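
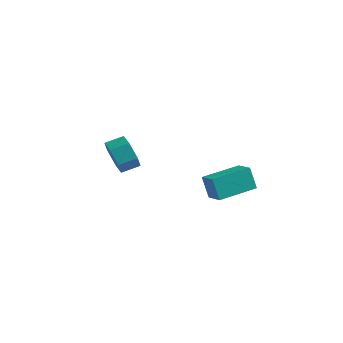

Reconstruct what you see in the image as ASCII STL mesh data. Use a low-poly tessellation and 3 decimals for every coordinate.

solid 
facet normal -0.528 -0.788 -0.317
outer loop
vertex -3.157 -3.598 1.429
vertex -3.752 -3.541 2.28
vertex -4.02 -3.017 1.423
endloop
endfacet
facet normal 0.182 0.260 -0.948
outer loop
vertex -3.157 -3.598 1.429
vertex -4.02 -3.017 1.423
vertex -2.592 -2.755 1.769
endloop
endfacet
facet normal 0.182 0.260 -0.948
outer loop
vertex -2.592 -2.755 1.769
vertex -4.02 -3.017 1.423
vertex -3.455 -2.174 1.763
endloop
endfacet
facet normal 0.528 0.788 0.318
outer loop
vertex -2.592 -2.755 1.769
vertex -3.455 -2.174 1.763
vertex -3.188 -2.699 2.62
endloop
endfacet
facet normal -0.528 -0.788 -0.317
outer loop
vertex -4.02 -3.017 1.423
vertex -3.752 -3.541 2.28
vertex -4.615 -2.961 2.274
endloop
endfacet
facet normal -0.627 0.614 -0.479
outer loop
vertex -4.02 -3.017 1.423
vertex -4.615 -2.961 2.274
vertex -3.455 -2.174 1.763
endloop
endfacet
facet normal -0.627 0.613 -0.480
outer loop
vertex -3.455 -2.174 1.763
vertex -4.615 -2.961 2.274
vertex -4.05 -2.118 2.613
endloop
endfacet
facet normal 0.528 0.787 0.318
outer loop
vertex -3.455 -2.174 1.763
vertex -4.05 -2.118 2.613
vertex -3.188 -2.699 2.62
endloop
endfacet
facet normal -0.527 -0.788 -0.318
outer loop
vertex -4.615 -2.961 2.274
vertex -3.752 -3.541 2.28
vertex -4.348 -3.485 3.131
endloop
endfacet
facet normal -0.809 0.354 0.469
outer loop
vertex -4.615 -2.961 2.274
vertex -4.348 -3.485 3.131
vertex -4.05 -2.118 2.613
endloop
endfacet
facet normal -0.810 0.354 0.468
outer loop
vertex -4.05 -2.118 2.613
vertex -4.348 -3.485 3.131
vertex -3.783 -2.642 3.471
endloop
endfacet
facet normal 0.528 0.788 0.317
outer loop
vertex -4.05 -2.118 2.613
vertex -3.783 -2.642 3.471
vertex -3.188 -2.699 2.62
endloop
endfacet
facet normal -0.528 -0.788 -0.318
outer loop
vertex -4.348 -3.485 3.131
vertex -3.752 -3.541 2.28
vertex -3.485 -4.066 3.137
endloop
endfacet
facet normal -0.182 -0.260 0.948
outer loop
vertex -4.348 -3.485 3.131
vertex -3.485 -4.066 3.137
vertex -3.783 -2.642 3.471
endloop
endfacet
facet normal -0.182 -0.260 0.948
outer loop
vertex -3.783 -2.642 3.471
vertex -3.485 -4.066 3.137
vertex -2.92 -3.223 3.477
endloop
endfacet
facet normal 0.528 0.788 0.317
outer loop
vertex -3.783 -2.642 3.471
vertex -2.92 -3.223 3.477
vertex -3.188 -2.699 2.62
endloop
endfacet
facet normal -0.528 -0.787 -0.318
outer loop
vertex -3.485 -4.066 3.137
vertex -3.752 -3.541 2.28
vertex -2.89 -4.122 2.287
endloop
endfacet
facet normal 0.627 -0.614 0.479
outer loop
vertex -3.485 -4.066 3.137
vertex -2.89 -4.122 2.287
vertex -2.92 -3.223 3.477
endloop
endfacet
facet normal 0.628 -0.613 0.479
outer loop
vertex -2.92 -3.223 3.477
vertex -2.89 -4.122 2.287
vertex -2.325 -3.279 2.626
endloop
endfacet
facet normal 0.528 0.788 0.317
outer loop
vertex -2.92 -3.223 3.477
vertex -2.325 -3.279 2.626
vertex -3.188 -2.699 2.62
endloop
endfacet
facet normal -0.528 -0.788 -0.317
outer loop
vertex -2.89 -4.122 2.287
vertex -3.752 -3.541 2.28
vertex -3.157 -3.598 1.429
endloop
endfacet
facet normal 0.809 -0.354 -0.468
outer loop
vertex -2.89 -4.122 2.287
vertex -3.157 -3.598 1.429
vertex -2.325 -3.279 2.626
endloop
endfacet
facet normal 0.810 -0.354 -0.468
outer loop
vertex -2.325 -3.279 2.626
vertex -3.157 -3.598 1.429
vertex -2.592 -2.755 1.769
endloop
endfacet
facet normal 0.527 0.788 0.318
outer loop
vertex -2.325 -3.279 2.626
vertex -2.592 -2.755 1.769
vertex -3.188 -2.699 2.62
endloop
endfacet
facet normal -0.873 0.378 -0.309
outer loop
vertex 1.532 -2.979 2.447
vertex 2.3 -0.998 2.702
vertex 1.976 -2.987 1.182
endloop
endfacet
facet normal -0.359 -0.926 -0.120
outer loop
vertex 2.98 -3.422 1.538
vertex 1.532 -2.979 2.447
vertex 1.976 -2.987 1.182
endloop
endfacet
facet normal -0.873 0.378 -0.309
outer loop
vertex 1.976 -2.987 1.182
vertex 2.3 -0.998 2.702
vertex 2.744 -1.006 1.438
endloop
endfacet
facet normal 0.332 -0.007 -0.943
outer loop
vertex 2.744 -1.006 1.438
vertex 2.98 -3.422 1.538
vertex 1.976 -2.987 1.182
endloop
endfacet
facet normal -0.331 0.007 0.943
outer loop
vertex 1.532 -2.979 2.447
vertex 3.304 -1.433 3.058
vertex 2.3 -0.998 2.702
endloop
endfacet
facet normal -0.359 -0.926 -0.120
outer loop
vertex 2.536 -3.414 2.802
vertex 1.532 -2.979 2.447
vertex 2.98 -3.422 1.538
endloop
endfacet
facet normal -0.331 0.006 0.944
outer loop
vertex 2.536 -3.414 2.802
vertex 3.304 -1.433 3.058
vertex 1.532 -2.979 2.447
endloop
endfacet
facet normal 0.359 0.926 0.120
outer loop
vertex 2.3 -0.998 2.702
vertex 3.304 -1.433 3.058
vertex 2.744 -1.006 1.438
endloop
endfacet
facet normal 0.331 -0.007 -0.944
outer loop
vertex 3.748 -1.441 1.793
vertex 2.98 -3.422 1.538
vertex 2.744 -1.006 1.438
endloop
endfacet
facet normal 0.359 0.926 0.120
outer loop
vertex 2.744 -1.006 1.438
vertex 3.304 -1.433 3.058
vertex 3.748 -1.441 1.793
endloop
endfacet
facet normal 0.873 -0.378 0.309
outer loop
vertex 3.748 -1.441 1.793
vertex 2.536 -3.414 2.802
vertex 2.98 -3.422 1.538
endloop
endfacet
facet normal 0.873 -0.378 0.309
outer loop
vertex 3.304 -1.433 3.058
vertex 2.536 -3.414 2.802
vertex 3.748 -1.441 1.793
endloop
endfacet

endsolid


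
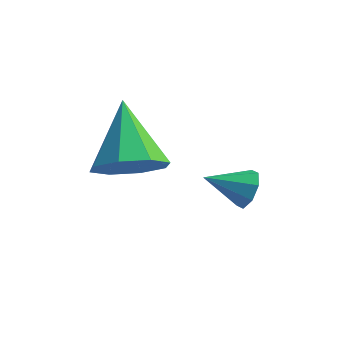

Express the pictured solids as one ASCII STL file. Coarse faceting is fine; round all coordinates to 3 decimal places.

solid 
facet normal 0.773 0.455 -0.442
outer loop
vertex 2.146 2.738 2.676
vertex 1.789 2.953 2.273
vertex 1.979 3.133 2.79
endloop
endfacet
facet normal 0.140 -0.220 0.966
outer loop
vertex 2.146 2.738 2.676
vertex 1.979 3.133 2.79
vertex 0.891 2.427 2.787
endloop
endfacet
facet normal 0.774 0.454 -0.442
outer loop
vertex 1.979 3.133 2.79
vertex 1.789 2.953 2.273
vertex 1.701 3.423 2.601
endloop
endfacet
facet normal -0.237 0.361 0.902
outer loop
vertex 1.979 3.133 2.79
vertex 1.701 3.423 2.601
vertex 0.891 2.427 2.787
endloop
endfacet
facet normal 0.773 0.454 -0.444
outer loop
vertex 1.701 3.423 2.601
vertex 1.789 2.953 2.273
vertex 1.474 3.437 2.22
endloop
endfacet
facet normal -0.665 0.619 0.419
outer loop
vertex 1.701 3.423 2.601
vertex 1.474 3.437 2.22
vertex 0.891 2.427 2.787
endloop
endfacet
facet normal 0.773 0.455 -0.442
outer loop
vertex 1.474 3.437 2.22
vertex 1.789 2.953 2.273
vertex 1.432 3.168 1.87
endloop
endfacet
facet normal -0.893 0.402 -0.202
outer loop
vertex 1.474 3.437 2.22
vertex 1.432 3.168 1.87
vertex 0.891 2.427 2.787
endloop
endfacet
facet normal 0.774 0.452 -0.444
outer loop
vertex 1.432 3.168 1.87
vertex 1.789 2.953 2.273
vertex 1.598 2.772 1.756
endloop
endfacet
facet normal -0.788 -0.159 -0.594
outer loop
vertex 1.432 3.168 1.87
vertex 1.598 2.772 1.756
vertex 0.891 2.427 2.787
endloop
endfacet
facet normal 0.774 0.452 -0.444
outer loop
vertex 1.598 2.772 1.756
vertex 1.789 2.953 2.273
vertex 1.876 2.482 1.945
endloop
endfacet
facet normal -0.412 -0.741 -0.530
outer loop
vertex 1.598 2.772 1.756
vertex 1.876 2.482 1.945
vertex 0.891 2.427 2.787
endloop
endfacet
facet normal 0.773 0.452 -0.444
outer loop
vertex 1.876 2.482 1.945
vertex 1.789 2.953 2.273
vertex 2.103 2.468 2.326
endloop
endfacet
facet normal 0.016 -0.999 -0.046
outer loop
vertex 1.876 2.482 1.945
vertex 2.103 2.468 2.326
vertex 0.891 2.427 2.787
endloop
endfacet
facet normal 0.774 0.452 -0.444
outer loop
vertex 2.103 2.468 2.326
vertex 1.789 2.953 2.273
vertex 2.146 2.738 2.676
endloop
endfacet
facet normal 0.245 -0.782 0.573
outer loop
vertex 2.103 2.468 2.326
vertex 2.146 2.738 2.676
vertex 0.891 2.427 2.787
endloop
endfacet
facet normal 0.391 -0.642 -0.659
outer loop
vertex -0.178 1.868 3.463
vertex -0.849 2.138 2.801
vertex 0.052 2.443 3.039
endloop
endfacet
facet normal 0.629 0.282 0.724
outer loop
vertex -0.178 1.868 3.463
vertex 0.052 2.443 3.039
vertex -1.631 3.422 4.119
endloop
endfacet
facet normal 0.391 -0.642 -0.659
outer loop
vertex 0.052 2.443 3.039
vertex -0.849 2.138 2.801
vertex -0.246 2.839 2.476
endloop
endfacet
facet normal 0.595 0.771 0.228
outer loop
vertex 0.052 2.443 3.039
vertex -0.246 2.839 2.476
vertex -1.631 3.422 4.119
endloop
endfacet
facet normal 0.392 -0.642 -0.658
outer loop
vertex -0.246 2.839 2.476
vertex -0.849 2.138 2.801
vertex -0.897 2.824 2.103
endloop
endfacet
facet normal 0.117 0.963 -0.243
outer loop
vertex -0.246 2.839 2.476
vertex -0.897 2.824 2.103
vertex -1.631 3.422 4.119
endloop
endfacet
facet normal 0.392 -0.643 -0.659
outer loop
vertex -0.897 2.824 2.103
vertex -0.849 2.138 2.801
vertex -1.519 2.407 2.14
endloop
endfacet
facet normal -0.524 0.745 -0.412
outer loop
vertex -0.897 2.824 2.103
vertex -1.519 2.407 2.14
vertex -1.631 3.422 4.119
endloop
endfacet
facet normal 0.392 -0.642 -0.659
outer loop
vertex -1.519 2.407 2.14
vertex -0.849 2.138 2.801
vertex -1.749 1.832 2.564
endloop
endfacet
facet normal -0.952 0.247 -0.181
outer loop
vertex -1.519 2.407 2.14
vertex -1.749 1.832 2.564
vertex -1.631 3.422 4.119
endloop
endfacet
facet normal 0.392 -0.643 -0.658
outer loop
vertex -1.749 1.832 2.564
vertex -0.849 2.138 2.801
vertex -1.451 1.437 3.127
endloop
endfacet
facet normal -0.917 -0.241 0.316
outer loop
vertex -1.749 1.832 2.564
vertex -1.451 1.437 3.127
vertex -1.631 3.422 4.119
endloop
endfacet
facet normal 0.391 -0.642 -0.660
outer loop
vertex -1.451 1.437 3.127
vertex -0.849 2.138 2.801
vertex -0.8 1.451 3.499
endloop
endfacet
facet normal -0.440 -0.433 0.787
outer loop
vertex -1.451 1.437 3.127
vertex -0.8 1.451 3.499
vertex -1.631 3.422 4.119
endloop
endfacet
facet normal 0.392 -0.642 -0.659
outer loop
vertex -0.8 1.451 3.499
vertex -0.849 2.138 2.801
vertex -0.178 1.868 3.463
endloop
endfacet
facet normal 0.200 -0.216 0.956
outer loop
vertex -0.8 1.451 3.499
vertex -0.178 1.868 3.463
vertex -1.631 3.422 4.119
endloop
endfacet

endsolid


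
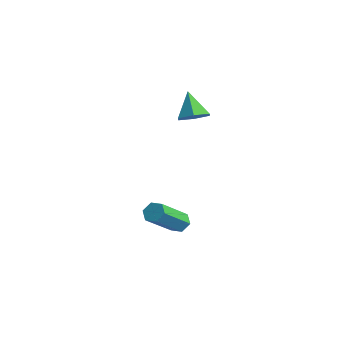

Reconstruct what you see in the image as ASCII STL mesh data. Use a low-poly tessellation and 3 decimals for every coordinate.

solid 
facet normal 0.544 -0.172 -0.821
outer loop
vertex 0.452 2.086 1.616
vertex -0.059 2.48 1.195
vertex 0.539 2.845 1.515
endloop
endfacet
facet normal 0.517 0.055 0.855
outer loop
vertex 0.452 2.086 1.616
vertex 0.539 2.845 1.515
vertex -0.821 2.72 2.345
endloop
endfacet
facet normal 0.544 -0.171 -0.822
outer loop
vertex 0.539 2.845 1.515
vertex -0.059 2.48 1.195
vertex 0.028 3.238 1.095
endloop
endfacet
facet normal 0.229 0.834 0.501
outer loop
vertex 0.539 2.845 1.515
vertex 0.028 3.238 1.095
vertex -0.821 2.72 2.345
endloop
endfacet
facet normal 0.545 -0.171 -0.821
outer loop
vertex 0.028 3.238 1.095
vertex -0.059 2.48 1.195
vertex -0.57 2.874 0.774
endloop
endfacet
facet normal -0.520 0.854 0.001
outer loop
vertex 0.028 3.238 1.095
vertex -0.57 2.874 0.774
vertex -0.821 2.72 2.345
endloop
endfacet
facet normal 0.544 -0.172 -0.821
outer loop
vertex -0.57 2.874 0.774
vertex -0.059 2.48 1.195
vertex -0.657 2.115 0.875
endloop
endfacet
facet normal -0.985 0.093 -0.148
outer loop
vertex -0.57 2.874 0.774
vertex -0.657 2.115 0.875
vertex -0.821 2.72 2.345
endloop
endfacet
facet normal 0.544 -0.172 -0.821
outer loop
vertex -0.657 2.115 0.875
vertex -0.059 2.48 1.195
vertex -0.146 1.722 1.296
endloop
endfacet
facet normal -0.697 -0.687 0.205
outer loop
vertex -0.657 2.115 0.875
vertex -0.146 1.722 1.296
vertex -0.821 2.72 2.345
endloop
endfacet
facet normal 0.544 -0.172 -0.821
outer loop
vertex -0.146 1.722 1.296
vertex -0.059 2.48 1.195
vertex 0.452 2.086 1.616
endloop
endfacet
facet normal 0.052 -0.706 0.706
outer loop
vertex -0.146 1.722 1.296
vertex 0.452 2.086 1.616
vertex -0.821 2.72 2.345
endloop
endfacet
facet normal -0.183 0.750 -0.636
outer loop
vertex 1.356 0.832 -4.49
vertex 0.947 0.997 -4.178
vertex 1.445 1.189 -4.095
endloop
endfacet
facet normal 0.969 0.030 -0.245
outer loop
vertex 1.356 0.832 -4.49
vertex 1.445 1.189 -4.095
vertex 1.742 -0.742 -3.154
endloop
endfacet
facet normal 0.969 0.030 -0.244
outer loop
vertex 1.742 -0.742 -3.154
vertex 1.445 1.189 -4.095
vertex 1.83 -0.384 -2.759
endloop
endfacet
facet normal 0.184 -0.748 0.637
outer loop
vertex 1.742 -0.742 -3.154
vertex 1.83 -0.384 -2.759
vertex 1.333 -0.577 -2.842
endloop
endfacet
facet normal -0.183 0.750 -0.636
outer loop
vertex 1.445 1.189 -4.095
vertex 0.947 0.997 -4.178
vertex 1.036 1.354 -3.783
endloop
endfacet
facet normal 0.627 0.588 0.511
outer loop
vertex 1.445 1.189 -4.095
vertex 1.036 1.354 -3.783
vertex 1.83 -0.384 -2.759
endloop
endfacet
facet normal 0.627 0.588 0.511
outer loop
vertex 1.83 -0.384 -2.759
vertex 1.036 1.354 -3.783
vertex 1.422 -0.22 -2.447
endloop
endfacet
facet normal 0.185 -0.749 0.636
outer loop
vertex 1.83 -0.384 -2.759
vertex 1.422 -0.22 -2.447
vertex 1.333 -0.577 -2.842
endloop
endfacet
facet normal -0.183 0.750 -0.636
outer loop
vertex 1.036 1.354 -3.783
vertex 0.947 0.997 -4.178
vertex 0.538 1.162 -3.866
endloop
endfacet
facet normal -0.341 0.558 0.756
outer loop
vertex 1.036 1.354 -3.783
vertex 0.538 1.162 -3.866
vertex 1.422 -0.22 -2.447
endloop
endfacet
facet normal -0.341 0.558 0.756
outer loop
vertex 1.422 -0.22 -2.447
vertex 0.538 1.162 -3.866
vertex 0.924 -0.412 -2.53
endloop
endfacet
facet normal 0.183 -0.750 0.636
outer loop
vertex 1.422 -0.22 -2.447
vertex 0.924 -0.412 -2.53
vertex 1.333 -0.577 -2.842
endloop
endfacet
facet normal -0.184 0.748 -0.637
outer loop
vertex 0.538 1.162 -3.866
vertex 0.947 0.997 -4.178
vertex 0.45 0.804 -4.261
endloop
endfacet
facet normal -0.969 -0.031 0.244
outer loop
vertex 0.538 1.162 -3.866
vertex 0.45 0.804 -4.261
vertex 0.924 -0.412 -2.53
endloop
endfacet
facet normal -0.969 -0.029 0.245
outer loop
vertex 0.924 -0.412 -2.53
vertex 0.45 0.804 -4.261
vertex 0.835 -0.769 -2.925
endloop
endfacet
facet normal 0.183 -0.750 0.636
outer loop
vertex 0.924 -0.412 -2.53
vertex 0.835 -0.769 -2.925
vertex 1.333 -0.577 -2.842
endloop
endfacet
facet normal -0.185 0.749 -0.636
outer loop
vertex 0.45 0.804 -4.261
vertex 0.947 0.997 -4.178
vertex 0.858 0.64 -4.573
endloop
endfacet
facet normal -0.627 -0.588 -0.511
outer loop
vertex 0.45 0.804 -4.261
vertex 0.858 0.64 -4.573
vertex 0.835 -0.769 -2.925
endloop
endfacet
facet normal -0.627 -0.588 -0.511
outer loop
vertex 0.835 -0.769 -2.925
vertex 0.858 0.64 -4.573
vertex 1.244 -0.934 -3.237
endloop
endfacet
facet normal 0.183 -0.750 0.636
outer loop
vertex 0.835 -0.769 -2.925
vertex 1.244 -0.934 -3.237
vertex 1.333 -0.577 -2.842
endloop
endfacet
facet normal -0.183 0.750 -0.636
outer loop
vertex 0.858 0.64 -4.573
vertex 0.947 0.997 -4.178
vertex 1.356 0.832 -4.49
endloop
endfacet
facet normal 0.341 -0.558 -0.756
outer loop
vertex 0.858 0.64 -4.573
vertex 1.356 0.832 -4.49
vertex 1.244 -0.934 -3.237
endloop
endfacet
facet normal 0.341 -0.558 -0.756
outer loop
vertex 1.244 -0.934 -3.237
vertex 1.356 0.832 -4.49
vertex 1.742 -0.742 -3.154
endloop
endfacet
facet normal 0.183 -0.750 0.636
outer loop
vertex 1.244 -0.934 -3.237
vertex 1.742 -0.742 -3.154
vertex 1.333 -0.577 -2.842
endloop
endfacet

endsolid


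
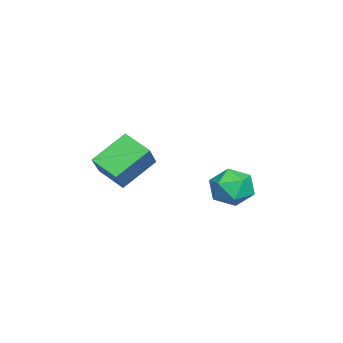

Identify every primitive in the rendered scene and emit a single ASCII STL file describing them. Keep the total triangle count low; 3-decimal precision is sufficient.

solid 
facet normal -0.080 0.440 0.894
outer loop
vertex 0.847 3.414 2.721
vertex 1.267 2.483 3.217
vertex 1.968 3.308 2.874
endloop
endfacet
facet normal 0.035 0.924 0.381
outer loop
vertex 0.847 3.414 2.721
vertex 1.968 3.308 2.874
vertex 1.565 3.726 1.898
endloop
endfacet
facet normal -0.490 0.866 -0.099
outer loop
vertex 0.847 3.414 2.721
vertex 1.565 3.726 1.898
vertex 0.616 3.16 1.638
endloop
endfacet
facet normal -0.931 0.347 0.117
outer loop
vertex 0.847 3.414 2.721
vertex 0.616 3.16 1.638
vertex 0.432 2.391 2.454
endloop
endfacet
facet normal -0.677 0.084 0.731
outer loop
vertex 0.847 3.414 2.721
vertex 0.432 2.391 2.454
vertex 1.267 2.483 3.217
endloop
endfacet
facet normal 0.649 0.759 0.057
outer loop
vertex 1.565 3.726 1.898
vertex 1.968 3.308 2.874
vertex 2.428 2.989 1.886
endloop
endfacet
facet normal 0.461 -0.023 0.887
outer loop
vertex 1.968 3.308 2.874
vertex 1.267 2.483 3.217
vertex 2.244 2.22 2.702
endloop
endfacet
facet normal -0.503 -0.599 0.623
outer loop
vertex 1.267 2.483 3.217
vertex 0.432 2.391 2.454
vertex 1.295 1.654 2.442
endloop
endfacet
facet normal -0.913 -0.173 -0.369
outer loop
vertex 0.432 2.391 2.454
vertex 0.616 3.16 1.638
vertex 0.892 2.072 1.466
endloop
endfacet
facet normal -0.200 0.666 -0.719
outer loop
vertex 0.616 3.16 1.638
vertex 1.565 3.726 1.898
vertex 1.593 2.897 1.123
endloop
endfacet
facet normal 0.931 -0.347 -0.117
outer loop
vertex 2.013 1.966 1.619
vertex 2.428 2.989 1.886
vertex 2.244 2.22 2.702
endloop
endfacet
facet normal 0.490 -0.866 0.099
outer loop
vertex 2.013 1.966 1.619
vertex 2.244 2.22 2.702
vertex 1.295 1.654 2.442
endloop
endfacet
facet normal -0.035 -0.924 -0.381
outer loop
vertex 2.013 1.966 1.619
vertex 1.295 1.654 2.442
vertex 0.892 2.072 1.466
endloop
endfacet
facet normal 0.080 -0.440 -0.894
outer loop
vertex 2.013 1.966 1.619
vertex 0.892 2.072 1.466
vertex 1.593 2.897 1.123
endloop
endfacet
facet normal 0.677 -0.084 -0.731
outer loop
vertex 2.013 1.966 1.619
vertex 1.593 2.897 1.123
vertex 2.428 2.989 1.886
endloop
endfacet
facet normal 0.913 0.173 0.369
outer loop
vertex 2.244 2.22 2.702
vertex 2.428 2.989 1.886
vertex 1.968 3.308 2.874
endloop
endfacet
facet normal 0.200 -0.666 0.719
outer loop
vertex 1.295 1.654 2.442
vertex 2.244 2.22 2.702
vertex 1.267 2.483 3.217
endloop
endfacet
facet normal -0.649 -0.759 -0.057
outer loop
vertex 0.892 2.072 1.466
vertex 1.295 1.654 2.442
vertex 0.432 2.391 2.454
endloop
endfacet
facet normal -0.461 0.023 -0.887
outer loop
vertex 1.593 2.897 1.123
vertex 0.892 2.072 1.466
vertex 0.616 3.16 1.638
endloop
endfacet
facet normal 0.503 0.599 -0.623
outer loop
vertex 2.428 2.989 1.886
vertex 1.593 2.897 1.123
vertex 1.565 3.726 1.898
endloop
endfacet
facet normal -0.737 -0.018 -0.675
outer loop
vertex -0.253 -3.728 1.866
vertex -1.436 -2.465 3.125
vertex 0.352 -2.469 1.172
endloop
endfacet
facet normal 0.553 -0.590 -0.589
outer loop
vertex 1.776 -2.435 2.475
vertex -0.253 -3.728 1.866
vertex 0.352 -2.469 1.172
endloop
endfacet
facet normal -0.737 -0.017 -0.675
outer loop
vertex 0.352 -2.469 1.172
vertex -1.436 -2.465 3.125
vertex -0.83 -1.206 2.431
endloop
endfacet
facet normal 0.388 0.807 -0.445
outer loop
vertex -0.83 -1.206 2.431
vertex 1.776 -2.435 2.475
vertex 0.352 -2.469 1.172
endloop
endfacet
facet normal -0.388 -0.807 0.445
outer loop
vertex -0.253 -3.728 1.866
vertex -0.012 -2.431 4.428
vertex -1.436 -2.465 3.125
endloop
endfacet
facet normal 0.553 -0.590 -0.588
outer loop
vertex 1.17 -3.694 3.169
vertex -0.253 -3.728 1.866
vertex 1.776 -2.435 2.475
endloop
endfacet
facet normal -0.388 -0.807 0.445
outer loop
vertex 1.17 -3.694 3.169
vertex -0.012 -2.431 4.428
vertex -0.253 -3.728 1.866
endloop
endfacet
facet normal -0.553 0.590 0.588
outer loop
vertex -1.436 -2.465 3.125
vertex -0.012 -2.431 4.428
vertex -0.83 -1.206 2.431
endloop
endfacet
facet normal 0.388 0.807 -0.445
outer loop
vertex 0.593 -1.172 3.734
vertex 1.776 -2.435 2.475
vertex -0.83 -1.206 2.431
endloop
endfacet
facet normal -0.553 0.590 0.588
outer loop
vertex -0.83 -1.206 2.431
vertex -0.012 -2.431 4.428
vertex 0.593 -1.172 3.734
endloop
endfacet
facet normal 0.737 0.017 0.675
outer loop
vertex 0.593 -1.172 3.734
vertex 1.17 -3.694 3.169
vertex 1.776 -2.435 2.475
endloop
endfacet
facet normal 0.738 0.018 0.675
outer loop
vertex -0.012 -2.431 4.428
vertex 1.17 -3.694 3.169
vertex 0.593 -1.172 3.734
endloop
endfacet

endsolid


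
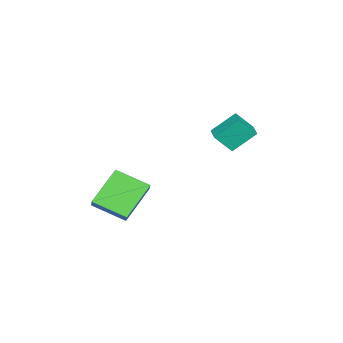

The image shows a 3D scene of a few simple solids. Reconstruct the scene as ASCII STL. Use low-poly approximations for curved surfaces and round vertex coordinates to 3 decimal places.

solid 
facet normal -0.876 -0.480 -0.040
outer loop
vertex -2.95 0.614 -1.995
vertex -3.469 1.486 -1.089
vertex -3.271 1.267 -2.807
endloop
endfacet
facet normal 0.382 -0.641 -0.666
outer loop
vertex -2.491 1.694 -2.771
vertex -2.95 0.614 -1.995
vertex -3.271 1.267 -2.807
endloop
endfacet
facet normal -0.876 -0.480 -0.040
outer loop
vertex -3.271 1.267 -2.807
vertex -3.469 1.486 -1.089
vertex -3.79 2.139 -1.9
endloop
endfacet
facet normal -0.294 0.599 -0.744
outer loop
vertex -3.79 2.139 -1.9
vertex -2.491 1.694 -2.771
vertex -3.271 1.267 -2.807
endloop
endfacet
facet normal 0.294 -0.599 0.745
outer loop
vertex -2.95 0.614 -1.995
vertex -2.689 1.913 -1.053
vertex -3.469 1.486 -1.089
endloop
endfacet
facet normal 0.381 -0.641 -0.667
outer loop
vertex -2.17 1.041 -1.96
vertex -2.95 0.614 -1.995
vertex -2.491 1.694 -2.771
endloop
endfacet
facet normal 0.295 -0.599 0.745
outer loop
vertex -2.17 1.041 -1.96
vertex -2.689 1.913 -1.053
vertex -2.95 0.614 -1.995
endloop
endfacet
facet normal -0.381 0.640 0.667
outer loop
vertex -3.469 1.486 -1.089
vertex -2.689 1.913 -1.053
vertex -3.79 2.139 -1.9
endloop
endfacet
facet normal -0.294 0.599 -0.745
outer loop
vertex -3.01 2.566 -1.865
vertex -2.491 1.694 -2.771
vertex -3.79 2.139 -1.9
endloop
endfacet
facet normal -0.381 0.641 0.666
outer loop
vertex -3.79 2.139 -1.9
vertex -2.689 1.913 -1.053
vertex -3.01 2.566 -1.865
endloop
endfacet
facet normal 0.876 0.480 0.040
outer loop
vertex -3.01 2.566 -1.865
vertex -2.17 1.041 -1.96
vertex -2.491 1.694 -2.771
endloop
endfacet
facet normal 0.876 0.480 0.040
outer loop
vertex -2.689 1.913 -1.053
vertex -2.17 1.041 -1.96
vertex -3.01 2.566 -1.865
endloop
endfacet
facet normal -0.701 -0.334 -0.630
outer loop
vertex 2.156 -2.45 -4.333
vertex 0.857 -1.997 -3.127
vertex 2.057 -1.041 -4.971
endloop
endfacet
facet normal 0.710 -0.248 -0.659
outer loop
vertex 2.723 -0.723 -4.373
vertex 2.156 -2.45 -4.333
vertex 2.057 -1.041 -4.971
endloop
endfacet
facet normal -0.701 -0.335 -0.630
outer loop
vertex 2.057 -1.041 -4.971
vertex 0.857 -1.997 -3.127
vertex 0.757 -0.587 -3.765
endloop
endfacet
facet normal -0.064 0.909 -0.412
outer loop
vertex 0.757 -0.587 -3.765
vertex 2.723 -0.723 -4.373
vertex 2.057 -1.041 -4.971
endloop
endfacet
facet normal 0.065 -0.909 0.411
outer loop
vertex 2.156 -2.45 -4.333
vertex 1.523 -1.679 -2.529
vertex 0.857 -1.997 -3.127
endloop
endfacet
facet normal 0.709 -0.248 -0.660
outer loop
vertex 2.823 -2.133 -3.735
vertex 2.156 -2.45 -4.333
vertex 2.723 -0.723 -4.373
endloop
endfacet
facet normal 0.064 -0.909 0.411
outer loop
vertex 2.823 -2.133 -3.735
vertex 1.523 -1.679 -2.529
vertex 2.156 -2.45 -4.333
endloop
endfacet
facet normal -0.710 0.248 0.659
outer loop
vertex 0.857 -1.997 -3.127
vertex 1.523 -1.679 -2.529
vertex 0.757 -0.587 -3.765
endloop
endfacet
facet normal -0.064 0.910 -0.411
outer loop
vertex 1.424 -0.27 -3.167
vertex 2.723 -0.723 -4.373
vertex 0.757 -0.587 -3.765
endloop
endfacet
facet normal -0.709 0.249 0.659
outer loop
vertex 0.757 -0.587 -3.765
vertex 1.523 -1.679 -2.529
vertex 1.424 -0.27 -3.167
endloop
endfacet
facet normal 0.701 0.335 0.630
outer loop
vertex 1.424 -0.27 -3.167
vertex 2.823 -2.133 -3.735
vertex 2.723 -0.723 -4.373
endloop
endfacet
facet normal 0.701 0.334 0.630
outer loop
vertex 1.523 -1.679 -2.529
vertex 2.823 -2.133 -3.735
vertex 1.424 -0.27 -3.167
endloop
endfacet

endsolid


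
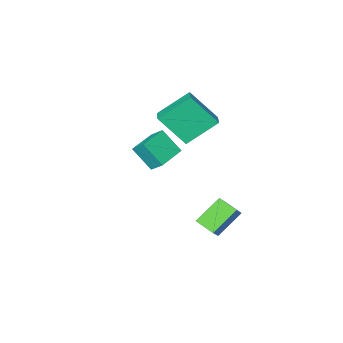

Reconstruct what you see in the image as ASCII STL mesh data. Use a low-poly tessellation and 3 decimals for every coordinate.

solid 
facet normal -0.771 0.008 0.637
outer loop
vertex -1.45 2.03 -2.305
vertex -1.776 3.009 -2.712
vertex -2.201 1.404 -3.207
endloop
endfacet
facet normal 0.295 -0.882 0.367
outer loop
vertex -0.844 1.391 -4.328
vertex -1.45 2.03 -2.305
vertex -2.201 1.404 -3.207
endloop
endfacet
facet normal -0.772 0.008 0.636
outer loop
vertex -2.201 1.404 -3.207
vertex -1.776 3.009 -2.712
vertex -2.527 2.384 -3.615
endloop
endfacet
facet normal -0.565 -0.470 -0.678
outer loop
vertex -2.527 2.384 -3.615
vertex -0.844 1.391 -4.328
vertex -2.201 1.404 -3.207
endloop
endfacet
facet normal 0.565 0.470 0.678
outer loop
vertex -1.45 2.03 -2.305
vertex -0.419 2.996 -3.833
vertex -1.776 3.009 -2.712
endloop
endfacet
facet normal 0.294 -0.883 0.367
outer loop
vertex -0.093 2.016 -3.425
vertex -1.45 2.03 -2.305
vertex -0.844 1.391 -4.328
endloop
endfacet
facet normal 0.565 0.470 0.678
outer loop
vertex -0.093 2.016 -3.425
vertex -0.419 2.996 -3.833
vertex -1.45 2.03 -2.305
endloop
endfacet
facet normal -0.294 0.883 -0.366
outer loop
vertex -1.776 3.009 -2.712
vertex -0.419 2.996 -3.833
vertex -2.527 2.384 -3.615
endloop
endfacet
facet normal -0.565 -0.470 -0.678
outer loop
vertex -1.17 2.37 -4.735
vertex -0.844 1.391 -4.328
vertex -2.527 2.384 -3.615
endloop
endfacet
facet normal -0.294 0.882 -0.367
outer loop
vertex -2.527 2.384 -3.615
vertex -0.419 2.996 -3.833
vertex -1.17 2.37 -4.735
endloop
endfacet
facet normal 0.771 -0.008 -0.636
outer loop
vertex -1.17 2.37 -4.735
vertex -0.093 2.016 -3.425
vertex -0.844 1.391 -4.328
endloop
endfacet
facet normal 0.771 -0.008 -0.636
outer loop
vertex -0.419 2.996 -3.833
vertex -0.093 2.016 -3.425
vertex -1.17 2.37 -4.735
endloop
endfacet
facet normal -0.929 -0.348 0.122
outer loop
vertex 1.68 0.907 2.743
vertex 1.507 1.58 3.346
vertex 1.21 1.774 1.64
endloop
endfacet
facet normal 0.188 -0.732 -0.655
outer loop
vertex 2.613 2.3 1.454
vertex 1.68 0.907 2.743
vertex 1.21 1.774 1.64
endloop
endfacet
facet normal -0.929 -0.349 0.122
outer loop
vertex 1.21 1.774 1.64
vertex 1.507 1.58 3.346
vertex 1.036 2.447 2.242
endloop
endfacet
facet normal -0.318 0.585 -0.746
outer loop
vertex 1.036 2.447 2.242
vertex 2.613 2.3 1.454
vertex 1.21 1.774 1.64
endloop
endfacet
facet normal 0.318 -0.586 0.745
outer loop
vertex 1.68 0.907 2.743
vertex 2.91 2.106 3.16
vertex 1.507 1.58 3.346
endloop
endfacet
facet normal 0.188 -0.732 -0.655
outer loop
vertex 3.084 1.433 2.558
vertex 1.68 0.907 2.743
vertex 2.613 2.3 1.454
endloop
endfacet
facet normal 0.318 -0.585 0.746
outer loop
vertex 3.084 1.433 2.558
vertex 2.91 2.106 3.16
vertex 1.68 0.907 2.743
endloop
endfacet
facet normal -0.188 0.732 0.655
outer loop
vertex 1.507 1.58 3.346
vertex 2.91 2.106 3.16
vertex 1.036 2.447 2.242
endloop
endfacet
facet normal -0.318 0.586 -0.745
outer loop
vertex 2.44 2.973 2.057
vertex 2.613 2.3 1.454
vertex 1.036 2.447 2.242
endloop
endfacet
facet normal -0.188 0.732 0.655
outer loop
vertex 1.036 2.447 2.242
vertex 2.91 2.106 3.16
vertex 2.44 2.973 2.057
endloop
endfacet
facet normal 0.929 0.349 -0.123
outer loop
vertex 2.44 2.973 2.057
vertex 3.084 1.433 2.558
vertex 2.613 2.3 1.454
endloop
endfacet
facet normal 0.929 0.349 -0.122
outer loop
vertex 2.91 2.106 3.16
vertex 3.084 1.433 2.558
vertex 2.44 2.973 2.057
endloop
endfacet
facet normal -0.516 -0.827 -0.223
outer loop
vertex -1.082 -2.809 1.297
vertex -2.611 -2.207 2.604
vertex -2.056 -1.763 -0.323
endloop
endfacet
facet normal 0.728 -0.287 -0.623
outer loop
vertex -1.549 -0.953 -0.104
vertex -1.082 -2.809 1.297
vertex -2.056 -1.763 -0.323
endloop
endfacet
facet normal -0.517 -0.826 -0.223
outer loop
vertex -2.056 -1.763 -0.323
vertex -2.611 -2.207 2.604
vertex -3.584 -1.161 0.985
endloop
endfacet
facet normal -0.451 0.485 -0.750
outer loop
vertex -3.584 -1.161 0.985
vertex -1.549 -0.953 -0.104
vertex -2.056 -1.763 -0.323
endloop
endfacet
facet normal 0.450 -0.485 0.750
outer loop
vertex -1.082 -2.809 1.297
vertex -2.104 -1.397 2.823
vertex -2.611 -2.207 2.604
endloop
endfacet
facet normal 0.728 -0.287 -0.623
outer loop
vertex -0.576 -1.999 1.515
vertex -1.082 -2.809 1.297
vertex -1.549 -0.953 -0.104
endloop
endfacet
facet normal 0.451 -0.484 0.750
outer loop
vertex -0.576 -1.999 1.515
vertex -2.104 -1.397 2.823
vertex -1.082 -2.809 1.297
endloop
endfacet
facet normal -0.728 0.287 0.623
outer loop
vertex -2.611 -2.207 2.604
vertex -2.104 -1.397 2.823
vertex -3.584 -1.161 0.985
endloop
endfacet
facet normal -0.451 0.484 -0.750
outer loop
vertex -3.078 -0.351 1.203
vertex -1.549 -0.953 -0.104
vertex -3.584 -1.161 0.985
endloop
endfacet
facet normal -0.728 0.287 0.623
outer loop
vertex -3.584 -1.161 0.985
vertex -2.104 -1.397 2.823
vertex -3.078 -0.351 1.203
endloop
endfacet
facet normal 0.517 0.827 0.224
outer loop
vertex -3.078 -0.351 1.203
vertex -0.576 -1.999 1.515
vertex -1.549 -0.953 -0.104
endloop
endfacet
facet normal 0.517 0.827 0.223
outer loop
vertex -2.104 -1.397 2.823
vertex -0.576 -1.999 1.515
vertex -3.078 -0.351 1.203
endloop
endfacet

endsolid


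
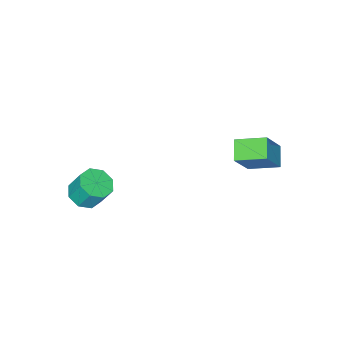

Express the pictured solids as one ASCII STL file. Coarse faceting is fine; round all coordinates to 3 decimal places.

solid 
facet normal 0.126 -0.474 -0.871
outer loop
vertex 1.373 -1.66 -3.123
vertex 0.745 -1.504 -3.299
vertex 1.344 -1.212 -3.371
endloop
endfacet
facet normal 0.990 0.111 0.084
outer loop
vertex 1.373 -1.66 -3.123
vertex 1.344 -1.212 -3.371
vertex 1.242 -1.171 -2.225
endloop
endfacet
facet normal 0.990 0.111 0.084
outer loop
vertex 1.242 -1.171 -2.225
vertex 1.344 -1.212 -3.371
vertex 1.213 -0.723 -2.473
endloop
endfacet
facet normal -0.127 0.474 0.871
outer loop
vertex 1.242 -1.171 -2.225
vertex 1.213 -0.723 -2.473
vertex 0.615 -1.016 -2.401
endloop
endfacet
facet normal 0.126 -0.473 -0.872
outer loop
vertex 1.344 -1.212 -3.371
vertex 0.745 -1.504 -3.299
vertex 0.964 -0.935 -3.576
endloop
endfacet
facet normal 0.660 0.696 -0.283
outer loop
vertex 1.344 -1.212 -3.371
vertex 0.964 -0.935 -3.576
vertex 1.213 -0.723 -2.473
endloop
endfacet
facet normal 0.660 0.696 -0.283
outer loop
vertex 1.213 -0.723 -2.473
vertex 0.964 -0.935 -3.576
vertex 0.834 -0.447 -2.679
endloop
endfacet
facet normal -0.128 0.475 0.871
outer loop
vertex 1.213 -0.723 -2.473
vertex 0.834 -0.447 -2.679
vertex 0.615 -1.016 -2.401
endloop
endfacet
facet normal 0.129 -0.474 -0.871
outer loop
vertex 0.964 -0.935 -3.576
vertex 0.745 -1.504 -3.299
vertex 0.457 -0.992 -3.62
endloop
endfacet
facet normal -0.056 0.874 -0.483
outer loop
vertex 0.964 -0.935 -3.576
vertex 0.457 -0.992 -3.62
vertex 0.834 -0.447 -2.679
endloop
endfacet
facet normal -0.055 0.873 -0.484
outer loop
vertex 0.834 -0.447 -2.679
vertex 0.457 -0.992 -3.62
vertex 0.326 -0.503 -2.722
endloop
endfacet
facet normal -0.126 0.474 0.871
outer loop
vertex 0.834 -0.447 -2.679
vertex 0.326 -0.503 -2.722
vertex 0.615 -1.016 -2.401
endloop
endfacet
facet normal 0.127 -0.475 -0.871
outer loop
vertex 0.457 -0.992 -3.62
vertex 0.745 -1.504 -3.299
vertex 0.118 -1.349 -3.475
endloop
endfacet
facet normal -0.740 0.539 -0.402
outer loop
vertex 0.457 -0.992 -3.62
vertex 0.118 -1.349 -3.475
vertex 0.326 -0.503 -2.722
endloop
endfacet
facet normal -0.740 0.539 -0.402
outer loop
vertex 0.326 -0.503 -2.722
vertex 0.118 -1.349 -3.475
vertex -0.013 -0.86 -2.577
endloop
endfacet
facet normal -0.126 0.474 0.871
outer loop
vertex 0.326 -0.503 -2.722
vertex -0.013 -0.86 -2.577
vertex 0.615 -1.016 -2.401
endloop
endfacet
facet normal 0.127 -0.474 -0.871
outer loop
vertex 0.118 -1.349 -3.475
vertex 0.745 -1.504 -3.299
vertex 0.147 -1.797 -3.227
endloop
endfacet
facet normal -0.990 -0.111 -0.084
outer loop
vertex 0.118 -1.349 -3.475
vertex 0.147 -1.797 -3.227
vertex -0.013 -0.86 -2.577
endloop
endfacet
facet normal -0.990 -0.111 -0.084
outer loop
vertex -0.013 -0.86 -2.577
vertex 0.147 -1.797 -3.227
vertex 0.016 -1.308 -2.329
endloop
endfacet
facet normal -0.126 0.474 0.871
outer loop
vertex -0.013 -0.86 -2.577
vertex 0.016 -1.308 -2.329
vertex 0.615 -1.016 -2.401
endloop
endfacet
facet normal 0.128 -0.475 -0.871
outer loop
vertex 0.147 -1.797 -3.227
vertex 0.745 -1.504 -3.299
vertex 0.526 -2.073 -3.021
endloop
endfacet
facet normal -0.660 -0.696 0.283
outer loop
vertex 0.147 -1.797 -3.227
vertex 0.526 -2.073 -3.021
vertex 0.016 -1.308 -2.329
endloop
endfacet
facet normal -0.660 -0.696 0.283
outer loop
vertex 0.016 -1.308 -2.329
vertex 0.526 -2.073 -3.021
vertex 0.396 -1.585 -2.124
endloop
endfacet
facet normal -0.126 0.473 0.872
outer loop
vertex 0.016 -1.308 -2.329
vertex 0.396 -1.585 -2.124
vertex 0.615 -1.016 -2.401
endloop
endfacet
facet normal 0.126 -0.474 -0.871
outer loop
vertex 0.526 -2.073 -3.021
vertex 0.745 -1.504 -3.299
vertex 1.034 -2.017 -2.978
endloop
endfacet
facet normal 0.055 -0.874 0.483
outer loop
vertex 0.526 -2.073 -3.021
vertex 1.034 -2.017 -2.978
vertex 0.396 -1.585 -2.124
endloop
endfacet
facet normal 0.056 -0.873 0.484
outer loop
vertex 0.396 -1.585 -2.124
vertex 1.034 -2.017 -2.978
vertex 0.903 -1.528 -2.08
endloop
endfacet
facet normal -0.129 0.474 0.871
outer loop
vertex 0.396 -1.585 -2.124
vertex 0.903 -1.528 -2.08
vertex 0.615 -1.016 -2.401
endloop
endfacet
facet normal 0.126 -0.474 -0.871
outer loop
vertex 1.034 -2.017 -2.978
vertex 0.745 -1.504 -3.299
vertex 1.373 -1.66 -3.123
endloop
endfacet
facet normal 0.740 -0.539 0.402
outer loop
vertex 1.034 -2.017 -2.978
vertex 1.373 -1.66 -3.123
vertex 0.903 -1.528 -2.08
endloop
endfacet
facet normal 0.740 -0.539 0.402
outer loop
vertex 0.903 -1.528 -2.08
vertex 1.373 -1.66 -3.123
vertex 1.242 -1.171 -2.225
endloop
endfacet
facet normal -0.127 0.475 0.871
outer loop
vertex 0.903 -1.528 -2.08
vertex 1.242 -1.171 -2.225
vertex 0.615 -1.016 -2.401
endloop
endfacet
facet normal -0.507 0.809 0.297
outer loop
vertex -4.251 3.124 -0.897
vertex -3.401 3.222 0.287
vertex -3.698 3.632 -1.336
endloop
endfacet
facet normal -0.582 -0.067 -0.811
outer loop
vertex -3.099 2.678 -1.687
vertex -4.251 3.124 -0.897
vertex -3.698 3.632 -1.336
endloop
endfacet
facet normal -0.508 0.809 0.297
outer loop
vertex -3.698 3.632 -1.336
vertex -3.401 3.222 0.287
vertex -2.849 3.73 -0.152
endloop
endfacet
facet normal 0.636 0.585 -0.504
outer loop
vertex -2.849 3.73 -0.152
vertex -3.099 2.678 -1.687
vertex -3.698 3.632 -1.336
endloop
endfacet
facet normal -0.635 -0.585 0.505
outer loop
vertex -4.251 3.124 -0.897
vertex -2.802 2.268 -0.064
vertex -3.401 3.222 0.287
endloop
endfacet
facet normal -0.582 -0.068 -0.810
outer loop
vertex -3.651 2.17 -1.248
vertex -4.251 3.124 -0.897
vertex -3.099 2.678 -1.687
endloop
endfacet
facet normal -0.635 -0.585 0.504
outer loop
vertex -3.651 2.17 -1.248
vertex -2.802 2.268 -0.064
vertex -4.251 3.124 -0.897
endloop
endfacet
facet normal 0.582 0.067 0.810
outer loop
vertex -3.401 3.222 0.287
vertex -2.802 2.268 -0.064
vertex -2.849 3.73 -0.152
endloop
endfacet
facet normal 0.635 0.585 -0.504
outer loop
vertex -2.249 2.776 -0.503
vertex -3.099 2.678 -1.687
vertex -2.849 3.73 -0.152
endloop
endfacet
facet normal 0.582 0.067 0.811
outer loop
vertex -2.849 3.73 -0.152
vertex -2.802 2.268 -0.064
vertex -2.249 2.776 -0.503
endloop
endfacet
facet normal 0.508 -0.809 -0.297
outer loop
vertex -2.249 2.776 -0.503
vertex -3.651 2.17 -1.248
vertex -3.099 2.678 -1.687
endloop
endfacet
facet normal 0.507 -0.809 -0.297
outer loop
vertex -2.802 2.268 -0.064
vertex -3.651 2.17 -1.248
vertex -2.249 2.776 -0.503
endloop
endfacet

endsolid


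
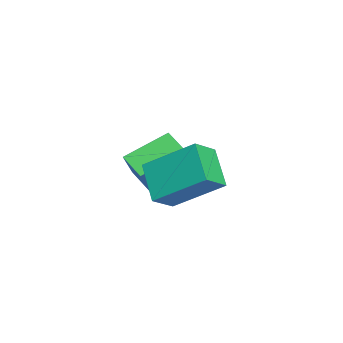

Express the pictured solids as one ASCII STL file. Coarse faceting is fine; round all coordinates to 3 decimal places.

solid 
facet normal -0.684 0.497 -0.534
outer loop
vertex 0.072 0.486 0.104
vertex 1.115 0.938 -0.811
vertex -0.212 -1.086 -0.997
endloop
endfacet
facet normal -0.715 -0.310 0.627
outer loop
vertex 0.465 -1.578 -0.469
vertex 0.072 0.486 0.104
vertex -0.212 -1.086 -0.997
endloop
endfacet
facet normal -0.684 0.498 -0.533
outer loop
vertex -0.212 -1.086 -0.997
vertex 1.115 0.938 -0.811
vertex 0.831 -0.633 -1.912
endloop
endfacet
facet normal -0.146 -0.810 -0.568
outer loop
vertex 0.831 -0.633 -1.912
vertex 0.465 -1.578 -0.469
vertex -0.212 -1.086 -0.997
endloop
endfacet
facet normal 0.146 0.810 0.567
outer loop
vertex 0.072 0.486 0.104
vertex 1.792 0.446 -0.283
vertex 1.115 0.938 -0.811
endloop
endfacet
facet normal -0.715 -0.310 0.627
outer loop
vertex 0.749 -0.007 0.632
vertex 0.072 0.486 0.104
vertex 0.465 -1.578 -0.469
endloop
endfacet
facet normal 0.147 0.810 0.568
outer loop
vertex 0.749 -0.007 0.632
vertex 1.792 0.446 -0.283
vertex 0.072 0.486 0.104
endloop
endfacet
facet normal 0.715 0.310 -0.627
outer loop
vertex 1.115 0.938 -0.811
vertex 1.792 0.446 -0.283
vertex 0.831 -0.633 -1.912
endloop
endfacet
facet normal -0.147 -0.810 -0.568
outer loop
vertex 1.508 -1.126 -1.384
vertex 0.465 -1.578 -0.469
vertex 0.831 -0.633 -1.912
endloop
endfacet
facet normal 0.715 0.310 -0.627
outer loop
vertex 0.831 -0.633 -1.912
vertex 1.792 0.446 -0.283
vertex 1.508 -1.126 -1.384
endloop
endfacet
facet normal 0.684 -0.498 0.534
outer loop
vertex 1.508 -1.126 -1.384
vertex 0.749 -0.007 0.632
vertex 0.465 -1.578 -0.469
endloop
endfacet
facet normal 0.684 -0.497 0.534
outer loop
vertex 1.792 0.446 -0.283
vertex 0.749 -0.007 0.632
vertex 1.508 -1.126 -1.384
endloop
endfacet
facet normal -0.692 0.054 -0.720
outer loop
vertex -2.426 -2.349 -2.216
vertex -3.137 -1.08 -1.438
vertex -1.864 -1.732 -2.71
endloop
endfacet
facet normal 0.431 -0.770 -0.471
outer loop
vertex -0.723 -1.82 -1.522
vertex -2.426 -2.349 -2.216
vertex -1.864 -1.732 -2.71
endloop
endfacet
facet normal -0.692 0.053 -0.720
outer loop
vertex -1.864 -1.732 -2.71
vertex -3.137 -1.08 -1.438
vertex -2.576 -0.463 -1.932
endloop
endfacet
facet normal 0.579 0.637 -0.509
outer loop
vertex -2.576 -0.463 -1.932
vertex -0.723 -1.82 -1.522
vertex -1.864 -1.732 -2.71
endloop
endfacet
facet normal -0.579 -0.637 0.509
outer loop
vertex -2.426 -2.349 -2.216
vertex -1.996 -1.168 -0.25
vertex -3.137 -1.08 -1.438
endloop
endfacet
facet normal 0.431 -0.769 -0.471
outer loop
vertex -1.284 -2.437 -1.028
vertex -2.426 -2.349 -2.216
vertex -0.723 -1.82 -1.522
endloop
endfacet
facet normal -0.579 -0.637 0.509
outer loop
vertex -1.284 -2.437 -1.028
vertex -1.996 -1.168 -0.25
vertex -2.426 -2.349 -2.216
endloop
endfacet
facet normal -0.431 0.769 0.471
outer loop
vertex -3.137 -1.08 -1.438
vertex -1.996 -1.168 -0.25
vertex -2.576 -0.463 -1.932
endloop
endfacet
facet normal 0.579 0.637 -0.509
outer loop
vertex -1.434 -0.551 -0.744
vertex -0.723 -1.82 -1.522
vertex -2.576 -0.463 -1.932
endloop
endfacet
facet normal -0.431 0.770 0.471
outer loop
vertex -2.576 -0.463 -1.932
vertex -1.996 -1.168 -0.25
vertex -1.434 -0.551 -0.744
endloop
endfacet
facet normal 0.692 -0.053 0.720
outer loop
vertex -1.434 -0.551 -0.744
vertex -1.284 -2.437 -1.028
vertex -0.723 -1.82 -1.522
endloop
endfacet
facet normal 0.692 -0.053 0.720
outer loop
vertex -1.996 -1.168 -0.25
vertex -1.284 -2.437 -1.028
vertex -1.434 -0.551 -0.744
endloop
endfacet

endsolid


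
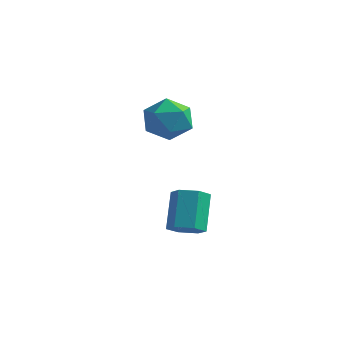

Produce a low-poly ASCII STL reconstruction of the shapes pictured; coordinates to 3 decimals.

solid 
facet normal 0.255 -0.517 -0.817
outer loop
vertex 4.2 -4.129 -3.539
vertex 3.546 -3.799 -3.952
vertex 4.291 -3.41 -3.965
endloop
endfacet
facet normal 0.961 0.041 0.274
outer loop
vertex 4.2 -4.129 -3.539
vertex 4.291 -3.41 -3.965
vertex 3.687 -3.091 -1.896
endloop
endfacet
facet normal 0.961 0.041 0.274
outer loop
vertex 3.687 -3.091 -1.896
vertex 4.291 -3.41 -3.965
vertex 3.778 -2.373 -2.321
endloop
endfacet
facet normal -0.255 0.516 0.818
outer loop
vertex 3.687 -3.091 -1.896
vertex 3.778 -2.373 -2.321
vertex 3.034 -2.761 -2.308
endloop
endfacet
facet normal 0.255 -0.516 -0.818
outer loop
vertex 4.291 -3.41 -3.965
vertex 3.546 -3.799 -3.952
vertex 3.638 -3.08 -4.377
endloop
endfacet
facet normal 0.575 0.761 -0.301
outer loop
vertex 4.291 -3.41 -3.965
vertex 3.638 -3.08 -4.377
vertex 3.778 -2.373 -2.321
endloop
endfacet
facet normal 0.575 0.761 -0.301
outer loop
vertex 3.778 -2.373 -2.321
vertex 3.638 -3.08 -4.377
vertex 3.125 -2.043 -2.734
endloop
endfacet
facet normal -0.255 0.517 0.817
outer loop
vertex 3.778 -2.373 -2.321
vertex 3.125 -2.043 -2.734
vertex 3.034 -2.761 -2.308
endloop
endfacet
facet normal 0.255 -0.516 -0.818
outer loop
vertex 3.638 -3.08 -4.377
vertex 3.546 -3.799 -3.952
vertex 2.893 -3.469 -4.364
endloop
endfacet
facet normal -0.386 0.721 -0.576
outer loop
vertex 3.638 -3.08 -4.377
vertex 2.893 -3.469 -4.364
vertex 3.125 -2.043 -2.734
endloop
endfacet
facet normal -0.386 0.721 -0.576
outer loop
vertex 3.125 -2.043 -2.734
vertex 2.893 -3.469 -4.364
vertex 2.38 -2.431 -2.721
endloop
endfacet
facet normal -0.255 0.517 0.817
outer loop
vertex 3.125 -2.043 -2.734
vertex 2.38 -2.431 -2.721
vertex 3.034 -2.761 -2.308
endloop
endfacet
facet normal 0.255 -0.516 -0.818
outer loop
vertex 2.893 -3.469 -4.364
vertex 3.546 -3.799 -3.952
vertex 2.802 -4.187 -3.939
endloop
endfacet
facet normal -0.961 -0.041 -0.274
outer loop
vertex 2.893 -3.469 -4.364
vertex 2.802 -4.187 -3.939
vertex 2.38 -2.431 -2.721
endloop
endfacet
facet normal -0.961 -0.041 -0.274
outer loop
vertex 2.38 -2.431 -2.721
vertex 2.802 -4.187 -3.939
vertex 2.289 -3.15 -2.295
endloop
endfacet
facet normal -0.255 0.517 0.817
outer loop
vertex 2.38 -2.431 -2.721
vertex 2.289 -3.15 -2.295
vertex 3.034 -2.761 -2.308
endloop
endfacet
facet normal 0.255 -0.517 -0.817
outer loop
vertex 2.802 -4.187 -3.939
vertex 3.546 -3.799 -3.952
vertex 3.455 -4.517 -3.526
endloop
endfacet
facet normal -0.575 -0.761 0.301
outer loop
vertex 2.802 -4.187 -3.939
vertex 3.455 -4.517 -3.526
vertex 2.289 -3.15 -2.295
endloop
endfacet
facet normal -0.575 -0.761 0.301
outer loop
vertex 2.289 -3.15 -2.295
vertex 3.455 -4.517 -3.526
vertex 2.942 -3.48 -1.883
endloop
endfacet
facet normal -0.255 0.516 0.818
outer loop
vertex 2.289 -3.15 -2.295
vertex 2.942 -3.48 -1.883
vertex 3.034 -2.761 -2.308
endloop
endfacet
facet normal 0.255 -0.517 -0.817
outer loop
vertex 3.455 -4.517 -3.526
vertex 3.546 -3.799 -3.952
vertex 4.2 -4.129 -3.539
endloop
endfacet
facet normal 0.386 -0.721 0.576
outer loop
vertex 3.455 -4.517 -3.526
vertex 4.2 -4.129 -3.539
vertex 2.942 -3.48 -1.883
endloop
endfacet
facet normal 0.386 -0.721 0.576
outer loop
vertex 2.942 -3.48 -1.883
vertex 4.2 -4.129 -3.539
vertex 3.687 -3.091 -1.896
endloop
endfacet
facet normal -0.255 0.516 0.818
outer loop
vertex 2.942 -3.48 -1.883
vertex 3.687 -3.091 -1.896
vertex 3.034 -2.761 -2.308
endloop
endfacet
facet normal 0.438 0.317 0.842
outer loop
vertex 1.967 -1.343 1.974
vertex 1.326 -2.147 2.61
vertex 2.407 -2.453 2.163
endloop
endfacet
facet normal 0.874 0.395 0.282
outer loop
vertex 1.967 -1.343 1.974
vertex 2.407 -2.453 2.163
vertex 2.523 -1.933 1.077
endloop
endfacet
facet normal 0.549 0.813 -0.194
outer loop
vertex 1.967 -1.343 1.974
vertex 2.523 -1.933 1.077
vertex 1.514 -1.305 0.854
endloop
endfacet
facet normal -0.089 0.994 0.070
outer loop
vertex 1.967 -1.343 1.974
vertex 1.514 -1.305 0.854
vertex 0.774 -1.438 1.801
endloop
endfacet
facet normal -0.158 0.687 0.709
outer loop
vertex 1.967 -1.343 1.974
vertex 0.774 -1.438 1.801
vertex 1.326 -2.147 2.61
endloop
endfacet
facet normal 0.969 -0.247 -0.015
outer loop
vertex 2.523 -1.933 1.077
vertex 2.407 -2.453 2.163
vertex 2.226 -3.102 1.159
endloop
endfacet
facet normal 0.262 -0.374 0.890
outer loop
vertex 2.407 -2.453 2.163
vertex 1.326 -2.147 2.61
vertex 1.486 -3.235 2.106
endloop
endfacet
facet normal -0.701 0.226 0.676
outer loop
vertex 1.326 -2.147 2.61
vertex 0.774 -1.438 1.801
vertex 0.477 -2.607 1.883
endloop
endfacet
facet normal -0.591 0.722 -0.360
outer loop
vertex 0.774 -1.438 1.801
vertex 1.514 -1.305 0.854
vertex 0.593 -2.087 0.797
endloop
endfacet
facet normal 0.442 0.430 -0.788
outer loop
vertex 1.514 -1.305 0.854
vertex 2.523 -1.933 1.077
vertex 1.674 -2.393 0.35
endloop
endfacet
facet normal 0.089 -0.994 -0.070
outer loop
vertex 1.033 -3.197 0.986
vertex 2.226 -3.102 1.159
vertex 1.486 -3.235 2.106
endloop
endfacet
facet normal -0.549 -0.813 0.194
outer loop
vertex 1.033 -3.197 0.986
vertex 1.486 -3.235 2.106
vertex 0.477 -2.607 1.883
endloop
endfacet
facet normal -0.874 -0.395 -0.282
outer loop
vertex 1.033 -3.197 0.986
vertex 0.477 -2.607 1.883
vertex 0.593 -2.087 0.797
endloop
endfacet
facet normal -0.438 -0.317 -0.842
outer loop
vertex 1.033 -3.197 0.986
vertex 0.593 -2.087 0.797
vertex 1.674 -2.393 0.35
endloop
endfacet
facet normal 0.158 -0.687 -0.709
outer loop
vertex 1.033 -3.197 0.986
vertex 1.674 -2.393 0.35
vertex 2.226 -3.102 1.159
endloop
endfacet
facet normal 0.591 -0.722 0.360
outer loop
vertex 1.486 -3.235 2.106
vertex 2.226 -3.102 1.159
vertex 2.407 -2.453 2.163
endloop
endfacet
facet normal -0.442 -0.430 0.788
outer loop
vertex 0.477 -2.607 1.883
vertex 1.486 -3.235 2.106
vertex 1.326 -2.147 2.61
endloop
endfacet
facet normal -0.969 0.247 0.015
outer loop
vertex 0.593 -2.087 0.797
vertex 0.477 -2.607 1.883
vertex 0.774 -1.438 1.801
endloop
endfacet
facet normal -0.262 0.374 -0.890
outer loop
vertex 1.674 -2.393 0.35
vertex 0.593 -2.087 0.797
vertex 1.514 -1.305 0.854
endloop
endfacet
facet normal 0.701 -0.226 -0.676
outer loop
vertex 2.226 -3.102 1.159
vertex 1.674 -2.393 0.35
vertex 2.523 -1.933 1.077
endloop
endfacet

endsolid


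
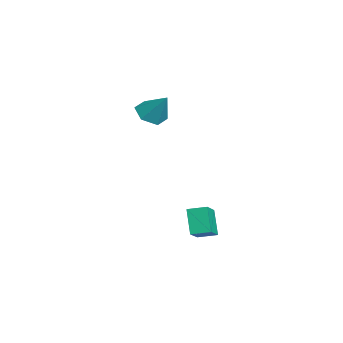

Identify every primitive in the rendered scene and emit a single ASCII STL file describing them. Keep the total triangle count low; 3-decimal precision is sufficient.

solid 
facet normal -0.549 -0.063 0.833
outer loop
vertex 0.754 1.64 -2.721
vertex 0.972 2.603 -2.505
vertex -0.497 2.1 -3.511
endloop
endfacet
facet normal -0.215 -0.953 -0.214
outer loop
vertex 0.348 2.197 -4.795
vertex 0.754 1.64 -2.721
vertex -0.497 2.1 -3.511
endloop
endfacet
facet normal -0.549 -0.062 0.833
outer loop
vertex -0.497 2.1 -3.511
vertex 0.972 2.603 -2.505
vertex -0.28 3.063 -3.296
endloop
endfacet
facet normal -0.808 0.296 -0.509
outer loop
vertex -0.28 3.063 -3.296
vertex 0.348 2.197 -4.795
vertex -0.497 2.1 -3.511
endloop
endfacet
facet normal 0.808 -0.297 0.509
outer loop
vertex 0.754 1.64 -2.721
vertex 1.817 2.7 -3.789
vertex 0.972 2.603 -2.505
endloop
endfacet
facet normal -0.215 -0.953 -0.214
outer loop
vertex 1.6 1.737 -4.004
vertex 0.754 1.64 -2.721
vertex 0.348 2.197 -4.795
endloop
endfacet
facet normal 0.808 -0.296 0.510
outer loop
vertex 1.6 1.737 -4.004
vertex 1.817 2.7 -3.789
vertex 0.754 1.64 -2.721
endloop
endfacet
facet normal 0.215 0.953 0.214
outer loop
vertex 0.972 2.603 -2.505
vertex 1.817 2.7 -3.789
vertex -0.28 3.063 -3.296
endloop
endfacet
facet normal -0.807 0.297 -0.510
outer loop
vertex 0.566 3.16 -4.579
vertex 0.348 2.197 -4.795
vertex -0.28 3.063 -3.296
endloop
endfacet
facet normal 0.215 0.953 0.214
outer loop
vertex -0.28 3.063 -3.296
vertex 1.817 2.7 -3.789
vertex 0.566 3.16 -4.579
endloop
endfacet
facet normal 0.549 0.063 -0.833
outer loop
vertex 0.566 3.16 -4.579
vertex 1.6 1.737 -4.004
vertex 0.348 2.197 -4.795
endloop
endfacet
facet normal 0.549 0.062 -0.833
outer loop
vertex 1.817 2.7 -3.789
vertex 1.6 1.737 -4.004
vertex 0.566 3.16 -4.579
endloop
endfacet
facet normal -0.465 -0.437 -0.770
outer loop
vertex -3.028 0.579 1.41
vertex -3.7 0.302 1.973
vertex -3.762 1.116 1.548
endloop
endfacet
facet normal 0.546 0.805 -0.231
outer loop
vertex -3.028 0.579 1.41
vertex -3.762 1.116 1.548
vertex -2.92 1.038 3.267
endloop
endfacet
facet normal -0.464 -0.438 -0.770
outer loop
vertex -3.762 1.116 1.548
vertex -3.7 0.302 1.973
vertex -4.435 0.838 2.111
endloop
endfacet
facet normal -0.254 0.953 0.167
outer loop
vertex -3.762 1.116 1.548
vertex -4.435 0.838 2.111
vertex -2.92 1.038 3.267
endloop
endfacet
facet normal -0.465 -0.439 -0.769
outer loop
vertex -4.435 0.838 2.111
vertex -3.7 0.302 1.973
vertex -4.372 0.025 2.537
endloop
endfacet
facet normal -0.599 0.335 0.727
outer loop
vertex -4.435 0.838 2.111
vertex -4.372 0.025 2.537
vertex -2.92 1.038 3.267
endloop
endfacet
facet normal -0.465 -0.438 -0.769
outer loop
vertex -4.372 0.025 2.537
vertex -3.7 0.302 1.973
vertex -3.638 -0.511 2.399
endloop
endfacet
facet normal -0.147 -0.431 0.890
outer loop
vertex -4.372 0.025 2.537
vertex -3.638 -0.511 2.399
vertex -2.92 1.038 3.267
endloop
endfacet
facet normal -0.464 -0.439 -0.769
outer loop
vertex -3.638 -0.511 2.399
vertex -3.7 0.302 1.973
vertex -2.965 -0.234 1.835
endloop
endfacet
facet normal 0.651 -0.578 0.493
outer loop
vertex -3.638 -0.511 2.399
vertex -2.965 -0.234 1.835
vertex -2.92 1.038 3.267
endloop
endfacet
facet normal -0.464 -0.438 -0.770
outer loop
vertex -2.965 -0.234 1.835
vertex -3.7 0.302 1.973
vertex -3.028 0.579 1.41
endloop
endfacet
facet normal 0.997 0.042 -0.068
outer loop
vertex -2.965 -0.234 1.835
vertex -3.028 0.579 1.41
vertex -2.92 1.038 3.267
endloop
endfacet

endsolid


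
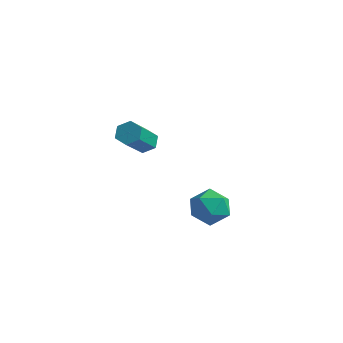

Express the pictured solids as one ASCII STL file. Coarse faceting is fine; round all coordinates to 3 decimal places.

solid 
facet normal -0.089 0.723 -0.685
outer loop
vertex -3.301 0.305 0.383
vertex -3.966 0.381 0.55
vertex -3.484 0.75 0.877
endloop
endfacet
facet normal 0.960 0.245 0.135
outer loop
vertex -3.301 0.305 0.383
vertex -3.484 0.75 0.877
vertex -3.109 -1.257 1.863
endloop
endfacet
facet normal 0.960 0.245 0.134
outer loop
vertex -3.109 -1.257 1.863
vertex -3.484 0.75 0.877
vertex -3.292 -0.811 2.357
endloop
endfacet
facet normal 0.090 -0.723 0.686
outer loop
vertex -3.109 -1.257 1.863
vertex -3.292 -0.811 2.357
vertex -3.774 -1.181 2.03
endloop
endfacet
facet normal -0.089 0.723 -0.685
outer loop
vertex -3.484 0.75 0.877
vertex -3.966 0.381 0.55
vertex -4.149 0.826 1.044
endloop
endfacet
facet normal 0.250 0.682 0.687
outer loop
vertex -3.484 0.75 0.877
vertex -4.149 0.826 1.044
vertex -3.292 -0.811 2.357
endloop
endfacet
facet normal 0.250 0.682 0.687
outer loop
vertex -3.292 -0.811 2.357
vertex -4.149 0.826 1.044
vertex -3.957 -0.735 2.524
endloop
endfacet
facet normal 0.090 -0.723 0.686
outer loop
vertex -3.292 -0.811 2.357
vertex -3.957 -0.735 2.524
vertex -3.774 -1.181 2.03
endloop
endfacet
facet normal -0.089 0.723 -0.685
outer loop
vertex -4.149 0.826 1.044
vertex -3.966 0.381 0.55
vertex -4.631 0.457 0.717
endloop
endfacet
facet normal -0.710 0.437 0.553
outer loop
vertex -4.149 0.826 1.044
vertex -4.631 0.457 0.717
vertex -3.957 -0.735 2.524
endloop
endfacet
facet normal -0.710 0.436 0.553
outer loop
vertex -3.957 -0.735 2.524
vertex -4.631 0.457 0.717
vertex -4.439 -1.105 2.197
endloop
endfacet
facet normal 0.090 -0.723 0.686
outer loop
vertex -3.957 -0.735 2.524
vertex -4.439 -1.105 2.197
vertex -3.774 -1.181 2.03
endloop
endfacet
facet normal -0.090 0.723 -0.686
outer loop
vertex -4.631 0.457 0.717
vertex -3.966 0.381 0.55
vertex -4.448 0.011 0.223
endloop
endfacet
facet normal -0.960 -0.245 -0.134
outer loop
vertex -4.631 0.457 0.717
vertex -4.448 0.011 0.223
vertex -4.439 -1.105 2.197
endloop
endfacet
facet normal -0.960 -0.246 -0.134
outer loop
vertex -4.439 -1.105 2.197
vertex -4.448 0.011 0.223
vertex -4.256 -1.55 1.703
endloop
endfacet
facet normal 0.089 -0.723 0.685
outer loop
vertex -4.439 -1.105 2.197
vertex -4.256 -1.55 1.703
vertex -3.774 -1.181 2.03
endloop
endfacet
facet normal -0.090 0.723 -0.686
outer loop
vertex -4.448 0.011 0.223
vertex -3.966 0.381 0.55
vertex -3.783 -0.065 0.056
endloop
endfacet
facet normal -0.250 -0.682 -0.687
outer loop
vertex -4.448 0.011 0.223
vertex -3.783 -0.065 0.056
vertex -4.256 -1.55 1.703
endloop
endfacet
facet normal -0.250 -0.682 -0.687
outer loop
vertex -4.256 -1.55 1.703
vertex -3.783 -0.065 0.056
vertex -3.591 -1.626 1.536
endloop
endfacet
facet normal 0.089 -0.723 0.685
outer loop
vertex -4.256 -1.55 1.703
vertex -3.591 -1.626 1.536
vertex -3.774 -1.181 2.03
endloop
endfacet
facet normal -0.090 0.723 -0.686
outer loop
vertex -3.783 -0.065 0.056
vertex -3.966 0.381 0.55
vertex -3.301 0.305 0.383
endloop
endfacet
facet normal 0.710 -0.437 -0.553
outer loop
vertex -3.783 -0.065 0.056
vertex -3.301 0.305 0.383
vertex -3.591 -1.626 1.536
endloop
endfacet
facet normal 0.710 -0.437 -0.553
outer loop
vertex -3.591 -1.626 1.536
vertex -3.301 0.305 0.383
vertex -3.109 -1.257 1.863
endloop
endfacet
facet normal 0.089 -0.723 0.685
outer loop
vertex -3.591 -1.626 1.536
vertex -3.109 -1.257 1.863
vertex -3.774 -1.181 2.03
endloop
endfacet
facet normal -0.802 0.488 0.344
outer loop
vertex 1.29 -2.321 0.161
vertex 0.932 -3.197 0.568
vertex 1.544 -2.583 1.125
endloop
endfacet
facet normal -0.235 0.920 0.312
outer loop
vertex 1.29 -2.321 0.161
vertex 1.544 -2.583 1.125
vertex 2.256 -2.187 0.494
endloop
endfacet
facet normal -0.005 0.932 -0.362
outer loop
vertex 1.29 -2.321 0.161
vertex 2.256 -2.187 0.494
vertex 2.084 -2.555 -0.452
endloop
endfacet
facet normal -0.428 0.507 -0.748
outer loop
vertex 1.29 -2.321 0.161
vertex 2.084 -2.555 -0.452
vertex 1.265 -3.18 -0.407
endloop
endfacet
facet normal -0.922 0.232 -0.311
outer loop
vertex 1.29 -2.321 0.161
vertex 1.265 -3.18 -0.407
vertex 0.932 -3.197 0.568
endloop
endfacet
facet normal 0.280 0.639 0.717
outer loop
vertex 2.256 -2.187 0.494
vertex 1.544 -2.583 1.125
vertex 2.495 -2.98 1.107
endloop
endfacet
facet normal -0.637 -0.062 0.768
outer loop
vertex 1.544 -2.583 1.125
vertex 0.932 -3.197 0.568
vertex 1.676 -3.605 1.152
endloop
endfacet
facet normal -0.830 -0.476 -0.292
outer loop
vertex 0.932 -3.197 0.568
vertex 1.265 -3.18 -0.407
vertex 1.504 -3.973 0.206
endloop
endfacet
facet normal -0.032 -0.030 -0.999
outer loop
vertex 1.265 -3.18 -0.407
vertex 2.084 -2.555 -0.452
vertex 2.216 -3.577 -0.425
endloop
endfacet
facet normal 0.654 0.657 -0.375
outer loop
vertex 2.084 -2.555 -0.452
vertex 2.256 -2.187 0.494
vertex 2.828 -2.963 0.132
endloop
endfacet
facet normal 0.428 -0.507 0.748
outer loop
vertex 2.47 -3.839 0.539
vertex 2.495 -2.98 1.107
vertex 1.676 -3.605 1.152
endloop
endfacet
facet normal 0.005 -0.932 0.362
outer loop
vertex 2.47 -3.839 0.539
vertex 1.676 -3.605 1.152
vertex 1.504 -3.973 0.206
endloop
endfacet
facet normal 0.235 -0.920 -0.312
outer loop
vertex 2.47 -3.839 0.539
vertex 1.504 -3.973 0.206
vertex 2.216 -3.577 -0.425
endloop
endfacet
facet normal 0.802 -0.488 -0.344
outer loop
vertex 2.47 -3.839 0.539
vertex 2.216 -3.577 -0.425
vertex 2.828 -2.963 0.132
endloop
endfacet
facet normal 0.922 -0.232 0.311
outer loop
vertex 2.47 -3.839 0.539
vertex 2.828 -2.963 0.132
vertex 2.495 -2.98 1.107
endloop
endfacet
facet normal 0.032 0.030 0.999
outer loop
vertex 1.676 -3.605 1.152
vertex 2.495 -2.98 1.107
vertex 1.544 -2.583 1.125
endloop
endfacet
facet normal -0.654 -0.657 0.375
outer loop
vertex 1.504 -3.973 0.206
vertex 1.676 -3.605 1.152
vertex 0.932 -3.197 0.568
endloop
endfacet
facet normal -0.280 -0.639 -0.717
outer loop
vertex 2.216 -3.577 -0.425
vertex 1.504 -3.973 0.206
vertex 1.265 -3.18 -0.407
endloop
endfacet
facet normal 0.637 0.062 -0.768
outer loop
vertex 2.828 -2.963 0.132
vertex 2.216 -3.577 -0.425
vertex 2.084 -2.555 -0.452
endloop
endfacet
facet normal 0.830 0.476 0.292
outer loop
vertex 2.495 -2.98 1.107
vertex 2.828 -2.963 0.132
vertex 2.256 -2.187 0.494
endloop
endfacet

endsolid


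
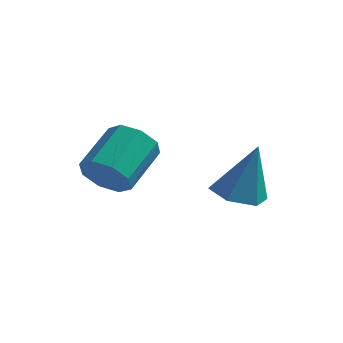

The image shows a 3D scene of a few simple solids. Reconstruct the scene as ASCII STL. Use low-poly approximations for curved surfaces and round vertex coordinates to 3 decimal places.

solid 
facet normal -0.254 -0.149 -0.956
outer loop
vertex -0.41 1.804 1.588
vertex -1.118 2.279 1.702
vertex -0.386 2.653 1.449
endloop
endfacet
facet normal 0.992 -0.008 0.124
outer loop
vertex -0.41 1.804 1.588
vertex -0.386 2.653 1.449
vertex -0.642 2.561 3.498
endloop
endfacet
facet normal -0.253 -0.151 -0.956
outer loop
vertex -0.386 2.653 1.449
vertex -1.118 2.279 1.702
vertex -1.094 3.127 1.562
endloop
endfacet
facet normal 0.565 0.818 0.107
outer loop
vertex -0.386 2.653 1.449
vertex -1.094 3.127 1.562
vertex -0.642 2.561 3.498
endloop
endfacet
facet normal -0.253 -0.151 -0.956
outer loop
vertex -1.094 3.127 1.562
vertex -1.118 2.279 1.702
vertex -1.826 2.753 1.815
endloop
endfacet
facet normal -0.334 0.881 0.336
outer loop
vertex -1.094 3.127 1.562
vertex -1.826 2.753 1.815
vertex -0.642 2.561 3.498
endloop
endfacet
facet normal -0.253 -0.151 -0.956
outer loop
vertex -1.826 2.753 1.815
vertex -1.118 2.279 1.702
vertex -1.85 1.905 1.955
endloop
endfacet
facet normal -0.806 0.119 0.580
outer loop
vertex -1.826 2.753 1.815
vertex -1.85 1.905 1.955
vertex -0.642 2.561 3.498
endloop
endfacet
facet normal -0.254 -0.149 -0.956
outer loop
vertex -1.85 1.905 1.955
vertex -1.118 2.279 1.702
vertex -1.142 1.431 1.841
endloop
endfacet
facet normal -0.378 -0.708 0.597
outer loop
vertex -1.85 1.905 1.955
vertex -1.142 1.431 1.841
vertex -0.642 2.561 3.498
endloop
endfacet
facet normal -0.254 -0.149 -0.956
outer loop
vertex -1.142 1.431 1.841
vertex -1.118 2.279 1.702
vertex -0.41 1.804 1.588
endloop
endfacet
facet normal 0.520 -0.771 0.369
outer loop
vertex -1.142 1.431 1.841
vertex -0.41 1.804 1.588
vertex -0.642 2.561 3.498
endloop
endfacet
facet normal -0.155 -0.872 -0.464
outer loop
vertex -3.419 -0.669 2.787
vertex -3.665 -0.992 3.476
vertex -4.022 -0.607 2.872
endloop
endfacet
facet normal -0.074 0.479 -0.875
outer loop
vertex -3.419 -0.669 2.787
vertex -4.022 -0.607 2.872
vertex -3.168 0.735 3.535
endloop
endfacet
facet normal -0.074 0.479 -0.875
outer loop
vertex -3.168 0.735 3.535
vertex -4.022 -0.607 2.872
vertex -3.771 0.797 3.62
endloop
endfacet
facet normal 0.155 0.872 0.464
outer loop
vertex -3.168 0.735 3.535
vertex -3.771 0.797 3.62
vertex -3.415 0.412 4.224
endloop
endfacet
facet normal -0.156 -0.872 -0.464
outer loop
vertex -4.022 -0.607 2.872
vertex -3.665 -0.992 3.476
vertex -4.416 -0.77 3.311
endloop
endfacet
facet normal -0.749 0.411 -0.520
outer loop
vertex -4.022 -0.607 2.872
vertex -4.416 -0.77 3.311
vertex -3.771 0.797 3.62
endloop
endfacet
facet normal -0.749 0.411 -0.520
outer loop
vertex -3.771 0.797 3.62
vertex -4.416 -0.77 3.311
vertex -4.165 0.634 4.059
endloop
endfacet
facet normal 0.156 0.872 0.464
outer loop
vertex -3.771 0.797 3.62
vertex -4.165 0.634 4.059
vertex -3.415 0.412 4.224
endloop
endfacet
facet normal -0.156 -0.872 -0.464
outer loop
vertex -4.416 -0.77 3.311
vertex -3.665 -0.992 3.476
vertex -4.371 -1.063 3.847
endloop
endfacet
facet normal -0.985 0.102 0.139
outer loop
vertex -4.416 -0.77 3.311
vertex -4.371 -1.063 3.847
vertex -4.165 0.634 4.059
endloop
endfacet
facet normal -0.985 0.102 0.139
outer loop
vertex -4.165 0.634 4.059
vertex -4.371 -1.063 3.847
vertex -4.12 0.341 4.594
endloop
endfacet
facet normal 0.156 0.872 0.464
outer loop
vertex -4.165 0.634 4.059
vertex -4.12 0.341 4.594
vertex -3.415 0.412 4.224
endloop
endfacet
facet normal -0.157 -0.872 -0.465
outer loop
vertex -4.371 -1.063 3.847
vertex -3.665 -0.992 3.476
vertex -3.912 -1.315 4.165
endloop
endfacet
facet normal -0.644 -0.267 0.717
outer loop
vertex -4.371 -1.063 3.847
vertex -3.912 -1.315 4.165
vertex -4.12 0.341 4.594
endloop
endfacet
facet normal -0.644 -0.267 0.717
outer loop
vertex -4.12 0.341 4.594
vertex -3.912 -1.315 4.165
vertex -3.661 0.089 4.913
endloop
endfacet
facet normal 0.156 0.872 0.464
outer loop
vertex -4.12 0.341 4.594
vertex -3.661 0.089 4.913
vertex -3.415 0.412 4.224
endloop
endfacet
facet normal -0.155 -0.872 -0.464
outer loop
vertex -3.912 -1.315 4.165
vertex -3.665 -0.992 3.476
vertex -3.309 -1.377 4.08
endloop
endfacet
facet normal 0.074 -0.479 0.875
outer loop
vertex -3.912 -1.315 4.165
vertex -3.309 -1.377 4.08
vertex -3.661 0.089 4.913
endloop
endfacet
facet normal 0.074 -0.479 0.875
outer loop
vertex -3.661 0.089 4.913
vertex -3.309 -1.377 4.08
vertex -3.058 0.027 4.828
endloop
endfacet
facet normal 0.155 0.872 0.464
outer loop
vertex -3.661 0.089 4.913
vertex -3.058 0.027 4.828
vertex -3.415 0.412 4.224
endloop
endfacet
facet normal -0.156 -0.872 -0.464
outer loop
vertex -3.309 -1.377 4.08
vertex -3.665 -0.992 3.476
vertex -2.915 -1.214 3.641
endloop
endfacet
facet normal 0.749 -0.411 0.520
outer loop
vertex -3.309 -1.377 4.08
vertex -2.915 -1.214 3.641
vertex -3.058 0.027 4.828
endloop
endfacet
facet normal 0.749 -0.411 0.520
outer loop
vertex -3.058 0.027 4.828
vertex -2.915 -1.214 3.641
vertex -2.664 0.19 4.389
endloop
endfacet
facet normal 0.156 0.872 0.464
outer loop
vertex -3.058 0.027 4.828
vertex -2.664 0.19 4.389
vertex -3.415 0.412 4.224
endloop
endfacet
facet normal -0.156 -0.872 -0.464
outer loop
vertex -2.915 -1.214 3.641
vertex -3.665 -0.992 3.476
vertex -2.96 -0.921 3.106
endloop
endfacet
facet normal 0.985 -0.102 -0.139
outer loop
vertex -2.915 -1.214 3.641
vertex -2.96 -0.921 3.106
vertex -2.664 0.19 4.389
endloop
endfacet
facet normal 0.985 -0.102 -0.139
outer loop
vertex -2.664 0.19 4.389
vertex -2.96 -0.921 3.106
vertex -2.709 0.483 3.853
endloop
endfacet
facet normal 0.156 0.872 0.464
outer loop
vertex -2.664 0.19 4.389
vertex -2.709 0.483 3.853
vertex -3.415 0.412 4.224
endloop
endfacet
facet normal -0.156 -0.872 -0.464
outer loop
vertex -2.96 -0.921 3.106
vertex -3.665 -0.992 3.476
vertex -3.419 -0.669 2.787
endloop
endfacet
facet normal 0.644 0.266 -0.717
outer loop
vertex -2.96 -0.921 3.106
vertex -3.419 -0.669 2.787
vertex -2.709 0.483 3.853
endloop
endfacet
facet normal 0.644 0.267 -0.717
outer loop
vertex -2.709 0.483 3.853
vertex -3.419 -0.669 2.787
vertex -3.168 0.735 3.535
endloop
endfacet
facet normal 0.157 0.872 0.465
outer loop
vertex -2.709 0.483 3.853
vertex -3.168 0.735 3.535
vertex -3.415 0.412 4.224
endloop
endfacet

endsolid


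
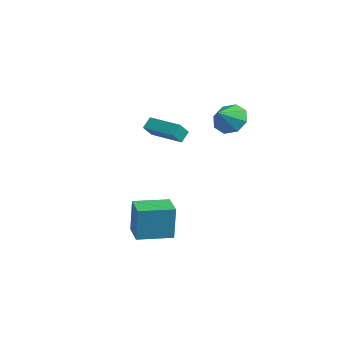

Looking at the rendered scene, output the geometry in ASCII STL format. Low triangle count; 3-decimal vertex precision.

solid 
facet normal -0.249 0.755 -0.606
outer loop
vertex 3.138 1.676 2.979
vertex 2.234 1.822 3.532
vertex 3.232 2.204 3.598
endloop
endfacet
facet normal 0.930 -0.336 0.145
outer loop
vertex 3.138 1.676 2.979
vertex 3.232 2.204 3.598
vertex 2.586 0.758 4.388
endloop
endfacet
facet normal -0.249 0.755 -0.606
outer loop
vertex 3.232 2.204 3.598
vertex 2.234 1.822 3.532
vertex 2.742 2.508 4.178
endloop
endfacet
facet normal 0.766 0.009 0.643
outer loop
vertex 3.232 2.204 3.598
vertex 2.742 2.508 4.178
vertex 2.586 0.758 4.388
endloop
endfacet
facet normal -0.249 0.755 -0.606
outer loop
vertex 2.742 2.508 4.178
vertex 2.234 1.822 3.532
vertex 1.954 2.411 4.381
endloop
endfacet
facet normal 0.237 0.095 0.967
outer loop
vertex 2.742 2.508 4.178
vertex 1.954 2.411 4.381
vertex 2.586 0.758 4.388
endloop
endfacet
facet normal -0.249 0.755 -0.606
outer loop
vertex 1.954 2.411 4.381
vertex 2.234 1.822 3.532
vertex 1.331 1.969 4.086
endloop
endfacet
facet normal -0.348 -0.129 0.929
outer loop
vertex 1.954 2.411 4.381
vertex 1.331 1.969 4.086
vertex 2.586 0.758 4.388
endloop
endfacet
facet normal -0.249 0.755 -0.606
outer loop
vertex 1.331 1.969 4.086
vertex 2.234 1.822 3.532
vertex 1.237 1.441 3.467
endloop
endfacet
facet normal -0.645 -0.531 0.550
outer loop
vertex 1.331 1.969 4.086
vertex 1.237 1.441 3.467
vertex 2.586 0.758 4.388
endloop
endfacet
facet normal -0.249 0.755 -0.607
outer loop
vertex 1.237 1.441 3.467
vertex 2.234 1.822 3.532
vertex 1.727 1.136 2.887
endloop
endfacet
facet normal -0.480 -0.875 0.054
outer loop
vertex 1.237 1.441 3.467
vertex 1.727 1.136 2.887
vertex 2.586 0.758 4.388
endloop
endfacet
facet normal -0.249 0.755 -0.607
outer loop
vertex 1.727 1.136 2.887
vertex 2.234 1.822 3.532
vertex 2.515 1.233 2.684
endloop
endfacet
facet normal 0.049 -0.962 -0.270
outer loop
vertex 1.727 1.136 2.887
vertex 2.515 1.233 2.684
vertex 2.586 0.758 4.388
endloop
endfacet
facet normal -0.249 0.755 -0.607
outer loop
vertex 2.515 1.233 2.684
vertex 2.234 1.822 3.532
vertex 3.138 1.676 2.979
endloop
endfacet
facet normal 0.634 -0.737 -0.232
outer loop
vertex 2.515 1.233 2.684
vertex 3.138 1.676 2.979
vertex 2.586 0.758 4.388
endloop
endfacet
facet normal -0.951 -0.309 0.004
outer loop
vertex -1.936 -0.576 2.718
vertex -2.169 0.13 1.921
vertex -1.748 -1.161 2.145
endloop
endfacet
facet normal 0.213 -0.648 0.731
outer loop
vertex 0.249 -0.51 2.139
vertex -1.936 -0.576 2.718
vertex -1.748 -1.161 2.145
endloop
endfacet
facet normal -0.951 -0.310 0.002
outer loop
vertex -1.748 -1.161 2.145
vertex -2.169 0.13 1.921
vertex -1.98 -0.454 1.348
endloop
endfacet
facet normal 0.225 -0.696 -0.682
outer loop
vertex -1.98 -0.454 1.348
vertex 0.249 -0.51 2.139
vertex -1.748 -1.161 2.145
endloop
endfacet
facet normal -0.225 0.696 0.682
outer loop
vertex -1.936 -0.576 2.718
vertex -0.172 0.781 1.915
vertex -2.169 0.13 1.921
endloop
endfacet
facet normal 0.213 -0.648 0.731
outer loop
vertex 0.06 0.074 2.712
vertex -1.936 -0.576 2.718
vertex 0.249 -0.51 2.139
endloop
endfacet
facet normal -0.224 0.696 0.682
outer loop
vertex 0.06 0.074 2.712
vertex -0.172 0.781 1.915
vertex -1.936 -0.576 2.718
endloop
endfacet
facet normal -0.213 0.648 -0.731
outer loop
vertex -2.169 0.13 1.921
vertex -0.172 0.781 1.915
vertex -1.98 -0.454 1.348
endloop
endfacet
facet normal 0.225 -0.696 -0.682
outer loop
vertex 0.016 0.196 1.342
vertex 0.249 -0.51 2.139
vertex -1.98 -0.454 1.348
endloop
endfacet
facet normal -0.213 0.648 -0.731
outer loop
vertex -1.98 -0.454 1.348
vertex -0.172 0.781 1.915
vertex 0.016 0.196 1.342
endloop
endfacet
facet normal 0.951 0.310 -0.003
outer loop
vertex 0.016 0.196 1.342
vertex 0.06 0.074 2.712
vertex 0.249 -0.51 2.139
endloop
endfacet
facet normal 0.951 0.309 -0.003
outer loop
vertex -0.172 0.781 1.915
vertex 0.06 0.074 2.712
vertex 0.016 0.196 1.342
endloop
endfacet
facet normal -0.932 0.362 0.002
outer loop
vertex -0.204 -2.895 -2.438
vertex 0.551 -0.949 -2.542
vertex -0.247 -2.994 -4.595
endloop
endfacet
facet normal -0.361 -0.931 0.050
outer loop
vertex 1.189 -3.551 -4.598
vertex -0.204 -2.895 -2.438
vertex -0.247 -2.994 -4.595
endloop
endfacet
facet normal -0.932 0.362 0.002
outer loop
vertex -0.247 -2.994 -4.595
vertex 0.551 -0.949 -2.542
vertex 0.508 -1.048 -4.699
endloop
endfacet
facet normal -0.020 -0.046 -0.999
outer loop
vertex 0.508 -1.048 -4.699
vertex 1.189 -3.551 -4.598
vertex -0.247 -2.994 -4.595
endloop
endfacet
facet normal 0.020 0.046 0.999
outer loop
vertex -0.204 -2.895 -2.438
vertex 1.987 -1.506 -2.545
vertex 0.551 -0.949 -2.542
endloop
endfacet
facet normal -0.361 -0.931 0.050
outer loop
vertex 1.232 -3.452 -2.441
vertex -0.204 -2.895 -2.438
vertex 1.189 -3.551 -4.598
endloop
endfacet
facet normal 0.020 0.046 0.999
outer loop
vertex 1.232 -3.452 -2.441
vertex 1.987 -1.506 -2.545
vertex -0.204 -2.895 -2.438
endloop
endfacet
facet normal 0.361 0.931 -0.050
outer loop
vertex 0.551 -0.949 -2.542
vertex 1.987 -1.506 -2.545
vertex 0.508 -1.048 -4.699
endloop
endfacet
facet normal -0.020 -0.046 -0.999
outer loop
vertex 1.944 -1.605 -4.702
vertex 1.189 -3.551 -4.598
vertex 0.508 -1.048 -4.699
endloop
endfacet
facet normal 0.361 0.931 -0.050
outer loop
vertex 0.508 -1.048 -4.699
vertex 1.987 -1.506 -2.545
vertex 1.944 -1.605 -4.702
endloop
endfacet
facet normal 0.932 -0.362 -0.002
outer loop
vertex 1.944 -1.605 -4.702
vertex 1.232 -3.452 -2.441
vertex 1.189 -3.551 -4.598
endloop
endfacet
facet normal 0.932 -0.362 -0.002
outer loop
vertex 1.987 -1.506 -2.545
vertex 1.232 -3.452 -2.441
vertex 1.944 -1.605 -4.702
endloop
endfacet

endsolid
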